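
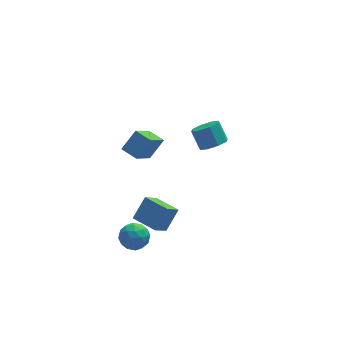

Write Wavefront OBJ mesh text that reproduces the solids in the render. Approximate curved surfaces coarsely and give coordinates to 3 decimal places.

v -0.716 -1.599 2.938
v 0.006 -1.248 3.705
v -1.22 -0.966 3.122
v -0.498 -0.615 3.889
v 0.138 -0.545 1.651
v 0.86 -0.194 2.418
v -0.366 0.088 1.835
v 0.356 0.439 2.602
v -0.49 -1.892 -1.322
v -1.107 -2.375 -0.564
v 0.185 -1.412 -0.468
v -0.432 -1.895 0.291
v 0.252 -2.885 -1.351
v -0.365 -3.368 -0.592
v 0.927 -2.405 -0.496
v 0.31 -2.888 0.262
v 3.781 1.953 -0.872
v 4.234 2.437 -1.124
v 3.992 3.092 -0.3
v 3.539 2.607 -0.048
v 3.732 2.5 -1.321
v 3.49 3.155 -0.497
v 3.258 2.242 -1.256
v 3.016 2.897 -0.431
v 3.091 1.814 -0.965
v 2.849 2.469 -0.141
v 3.328 1.468 -0.62
v 3.086 2.123 0.204
v 3.83 1.405 -0.423
v 3.588 2.06 0.401
v 4.304 1.663 -0.489
v 4.062 2.318 0.336
v 4.471 2.091 -0.779
v 4.229 2.746 0.045
v -0.828 -1.171 -2.34
v -0.458 -1.101 -2.984
v -1.322 -2.199 -2.736
v -0.952 -2.129 -3.38
v -0.58 -2.28 -2.751
v -0.275 -1.644 -2.506
v -1.505 -1.656 -3.214
v -1.2 -1.02 -2.969
v -0.876 -1.401 -3.525
v -0.305 -1.786 -3.238
v -1.475 -1.514 -2.482
v -0.904 -1.899 -2.195
v -0.599 -1.046 -2.627
v -1.181 -2.254 -3.093
v -0.962 -2.343 -2.723
v -0.745 -2.302 -3.101
v -0.492 -1.365 -2.346
v -0.274 -1.324 -2.725
v -0.346 -2.016 -2.588
v -1.506 -1.976 -2.995
v -1.288 -1.935 -3.374
v -1.035 -0.998 -2.619
v -0.818 -0.957 -2.997
v -1.434 -1.284 -3.132
v -0.628 -1.181 -3.324
v -0.919 -1.785 -3.556
v -1.244 -1.507 -3.459
v -1.064 -1.133 -3.315
v -0.292 -1.407 -3.155
v -0.583 -2.012 -3.388
v -0.364 -2.1 -3.018
v -0.184 -1.726 -2.874
v -0.538 -1.583 -3.473
v -1.197 -1.288 -2.332
v -1.488 -1.893 -2.565
v -1.596 -1.574 -2.846
v -1.416 -1.2 -2.702
v -0.861 -1.515 -2.164
v -1.152 -2.119 -2.396
v -0.716 -2.167 -2.405
v -0.536 -1.793 -2.261
v -1.242 -1.717 -2.247
f 2 4 1
f 5 2 1
f 1 4 3
f 3 5 1
f 2 8 4
f 6 2 5
f 6 8 2
f 4 8 3
f 7 5 3
f 3 8 7
f 7 6 5
f 8 6 7
f 10 12 9
f 13 10 9
f 9 12 11
f 11 13 9
f 10 16 12
f 14 10 13
f 14 16 10
f 12 16 11
f 15 13 11
f 11 16 15
f 15 14 13
f 16 14 15
f 18 17 21
f 18 21 19
f 19 21 22
f 19 22 20
f 21 17 23
f 21 23 22
f 22 23 24
f 22 24 20
f 23 17 25
f 23 25 24
f 24 25 26
f 24 26 20
f 25 17 27
f 25 27 26
f 26 27 28
f 26 28 20
f 27 17 29
f 27 29 28
f 28 29 30
f 28 30 20
f 29 17 31
f 29 31 30
f 30 31 32
f 30 32 20
f 31 17 33
f 31 33 32
f 32 33 34
f 32 34 20
f 33 17 18
f 33 18 34
f 34 18 19
f 34 19 20
f 35 72 51
f 72 46 75
f 51 75 40
f 72 75 51
f 35 51 47
f 51 40 52
f 47 52 36
f 51 52 47
f 35 47 56
f 47 36 57
f 56 57 42
f 47 57 56
f 35 56 68
f 56 42 71
f 68 71 45
f 56 71 68
f 35 68 72
f 68 45 76
f 72 76 46
f 68 76 72
f 36 52 63
f 52 40 66
f 63 66 44
f 52 66 63
f 40 75 53
f 75 46 74
f 53 74 39
f 75 74 53
f 46 76 73
f 76 45 69
f 73 69 37
f 76 69 73
f 45 71 70
f 71 42 58
f 70 58 41
f 71 58 70
f 42 57 62
f 57 36 59
f 62 59 43
f 57 59 62
f 38 64 50
f 64 44 65
f 50 65 39
f 64 65 50
f 38 50 48
f 50 39 49
f 48 49 37
f 50 49 48
f 38 48 55
f 48 37 54
f 55 54 41
f 48 54 55
f 38 55 60
f 55 41 61
f 60 61 43
f 55 61 60
f 38 60 64
f 60 43 67
f 64 67 44
f 60 67 64
f 39 65 53
f 65 44 66
f 53 66 40
f 65 66 53
f 37 49 73
f 49 39 74
f 73 74 46
f 49 74 73
f 41 54 70
f 54 37 69
f 70 69 45
f 54 69 70
f 43 61 62
f 61 41 58
f 62 58 42
f 61 58 62
f 44 67 63
f 67 43 59
f 63 59 36
f 67 59 63



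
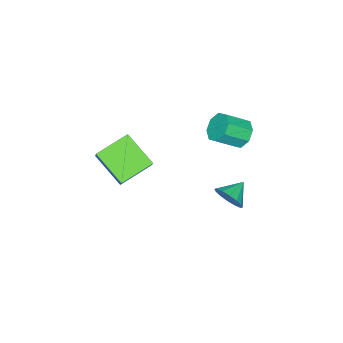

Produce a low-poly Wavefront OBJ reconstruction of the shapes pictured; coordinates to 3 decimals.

v 2.492 -3.525 1.606
v 1.038 -2.922 2.193
v 2.709 -2.009 0.585
v 1.255 -1.406 1.172
v 3.125 -2.954 2.588
v 1.671 -2.351 3.175
v 3.342 -1.438 1.567
v 1.888 -0.835 2.154
v -1.268 1.573 3.144
v -0.686 1.927 2.806
v 0.169 1.241 3.558
v -0.412 0.887 3.896
v -0.875 2.21 3.278
v -0.019 1.524 4.03
v -1.294 2.119 3.671
v -0.438 1.433 4.424
v -1.697 1.709 3.756
v -0.842 1.023 4.508
v -1.849 1.219 3.482
v -0.994 0.533 4.234
v -1.661 0.936 3.01
v -0.805 0.25 3.762
v -1.242 1.027 2.616
v -0.386 0.341 3.369
v -0.838 1.437 2.532
v 0.017 0.751 3.284
v -1.395 0.879 -2.094
v -1.056 1.157 -1.437
v -2.405 1.001 -1.626
v -1.124 1.487 -1.669
v -1.264 1.654 -2.015
v -1.439 1.613 -2.382
v -1.603 1.376 -2.672
v -1.711 1.005 -2.807
v -1.734 0.601 -2.752
v -1.666 0.271 -2.52
v -1.526 0.104 -2.174
v -1.351 0.144 -1.807
v -1.187 0.382 -1.517
v -1.08 0.752 -1.381
f 2 4 1
f 5 2 1
f 1 4 3
f 3 5 1
f 2 8 4
f 6 2 5
f 6 8 2
f 4 8 3
f 7 5 3
f 3 8 7
f 7 6 5
f 8 6 7
f 10 9 13
f 10 13 11
f 11 13 14
f 11 14 12
f 13 9 15
f 13 15 14
f 14 15 16
f 14 16 12
f 15 9 17
f 15 17 16
f 16 17 18
f 16 18 12
f 17 9 19
f 17 19 18
f 18 19 20
f 18 20 12
f 19 9 21
f 19 21 20
f 20 21 22
f 20 22 12
f 21 9 23
f 21 23 22
f 22 23 24
f 22 24 12
f 23 9 25
f 23 25 24
f 24 25 26
f 24 26 12
f 25 9 10
f 25 10 26
f 26 10 11
f 26 11 12
f 28 27 30
f 28 30 29
f 30 27 31
f 30 31 29
f 31 27 32
f 31 32 29
f 32 27 33
f 32 33 29
f 33 27 34
f 33 34 29
f 34 27 35
f 34 35 29
f 35 27 36
f 35 36 29
f 36 27 37
f 36 37 29
f 37 27 38
f 37 38 29
f 38 27 39
f 38 39 29
f 39 27 40
f 39 40 29
f 40 27 28
f 40 28 29



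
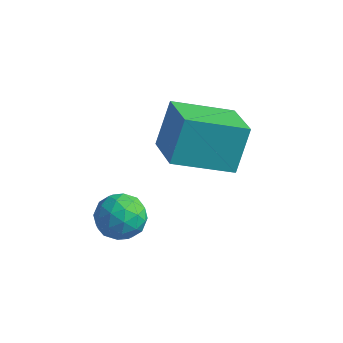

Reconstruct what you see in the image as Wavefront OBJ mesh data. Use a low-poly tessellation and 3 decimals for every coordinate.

v 1.593 1.951 -0.232
v 1.594 2.842 1.239
v 0.391 3.074 -0.912
v 0.392 3.965 0.559
v 3.208 3.215 -0.999
v 3.209 4.106 0.472
v 2.006 4.338 -1.679
v 2.007 5.229 -0.208
v 0.595 1.866 -3.538
v 1.09 1.314 -3.02
v -0.59 1.046 -3.28
v -0.095 0.494 -2.762
v -0.272 1.337 -2.485
v 0.46 1.843 -2.644
v 0.04 0.517 -3.656
v 0.772 1.023 -3.815
v 0.747 0.48 -3.093
v 0.554 0.987 -2.369
v -0.054 1.373 -3.931
v -0.247 1.88 -3.207
v 0.946 1.662 -3.302
v -0.446 0.698 -2.998
v -0.55 1.194 -2.835
v -0.259 0.869 -2.531
v 0.576 1.973 -3.081
v 0.867 1.648 -2.776
v 0.067 1.662 -2.462
v -0.367 0.712 -3.524
v -0.076 0.387 -3.219
v 0.759 1.491 -3.769
v 1.05 1.166 -3.465
v 0.433 0.698 -3.838
v 1.035 0.847 -3.04
v 0.339 0.366 -2.888
v 0.418 0.379 -3.414
v 0.849 0.677 -3.507
v 0.922 1.145 -2.615
v 0.226 0.663 -2.463
v 0.122 1.159 -2.3
v 0.552 1.456 -2.394
v 0.72 0.655 -2.657
v 0.274 1.697 -3.837
v -0.422 1.215 -3.685
v -0.052 0.904 -3.906
v 0.378 1.201 -4
v 0.161 1.994 -3.412
v -0.535 1.513 -3.26
v -0.349 1.683 -2.793
v 0.082 1.981 -2.886
v -0.22 1.705 -3.643
f 2 4 1
f 5 2 1
f 1 4 3
f 3 5 1
f 2 8 4
f 6 2 5
f 6 8 2
f 4 8 3
f 7 5 3
f 3 8 7
f 7 6 5
f 8 6 7
f 9 46 25
f 46 20 49
f 25 49 14
f 46 49 25
f 9 25 21
f 25 14 26
f 21 26 10
f 25 26 21
f 9 21 30
f 21 10 31
f 30 31 16
f 21 31 30
f 9 30 42
f 30 16 45
f 42 45 19
f 30 45 42
f 9 42 46
f 42 19 50
f 46 50 20
f 42 50 46
f 10 26 37
f 26 14 40
f 37 40 18
f 26 40 37
f 14 49 27
f 49 20 48
f 27 48 13
f 49 48 27
f 20 50 47
f 50 19 43
f 47 43 11
f 50 43 47
f 19 45 44
f 45 16 32
f 44 32 15
f 45 32 44
f 16 31 36
f 31 10 33
f 36 33 17
f 31 33 36
f 12 38 24
f 38 18 39
f 24 39 13
f 38 39 24
f 12 24 22
f 24 13 23
f 22 23 11
f 24 23 22
f 12 22 29
f 22 11 28
f 29 28 15
f 22 28 29
f 12 29 34
f 29 15 35
f 34 35 17
f 29 35 34
f 12 34 38
f 34 17 41
f 38 41 18
f 34 41 38
f 13 39 27
f 39 18 40
f 27 40 14
f 39 40 27
f 11 23 47
f 23 13 48
f 47 48 20
f 23 48 47
f 15 28 44
f 28 11 43
f 44 43 19
f 28 43 44
f 17 35 36
f 35 15 32
f 36 32 16
f 35 32 36
f 18 41 37
f 41 17 33
f 37 33 10
f 41 33 37



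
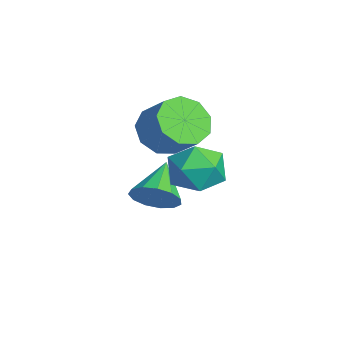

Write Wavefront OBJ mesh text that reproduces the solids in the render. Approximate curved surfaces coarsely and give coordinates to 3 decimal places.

v -2.181 0.62 -2.378
v -1.672 0.58 -1.565
v -3.519 1.38 -1.502
v -1.553 1.054 -1.795
v -1.634 1.391 -2.211
v -1.888 1.484 -2.679
v -2.236 1.302 -3.052
v -2.566 0.904 -3.211
v -2.773 0.415 -3.105
v -2.793 -0.008 -2.768
v -2.619 -0.231 -2.308
v -2.305 -0.185 -1.87
v -1.952 0.118 -1.593
v -2.685 1.028 0.686
v -2.019 1.307 -0.118
v -0.989 1.811 0.911
v -1.655 1.532 1.714
v -2.464 1.873 0.051
v -1.434 2.377 1.079
v -3.012 2.043 0.516
v -1.982 2.547 1.544
v -3.407 1.739 1.061
v -2.377 2.243 2.089
v -3.464 1.102 1.43
v -2.434 1.605 2.458
v -3.157 0.43 1.452
v -2.127 0.934 2.48
v -2.629 0.038 1.115
v -1.599 0.542 2.143
v -2.127 0.11 0.577
v -1.097 0.613 1.605
v -1.887 0.611 0.09
v -0.857 1.115 1.118
v -0.341 2.485 0.739
v 0.661 1.951 0.751
v -1.041 1.149 -0.311
v -0.039 0.615 -0.299
v -0.66 0.678 0.65
v -0.228 1.504 1.298
v -0.152 1.596 -0.858
v 0.28 2.422 -0.21
v 0.778 1.401 -0.236
v 0.463 0.834 0.696
v -0.843 2.266 -0.256
v -1.158 1.699 0.676
f 2 1 4
f 2 4 3
f 4 1 5
f 4 5 3
f 5 1 6
f 5 6 3
f 6 1 7
f 6 7 3
f 7 1 8
f 7 8 3
f 8 1 9
f 8 9 3
f 9 1 10
f 9 10 3
f 10 1 11
f 10 11 3
f 11 1 12
f 11 12 3
f 12 1 13
f 12 13 3
f 13 1 2
f 13 2 3
f 15 14 18
f 15 18 16
f 16 18 19
f 16 19 17
f 18 14 20
f 18 20 19
f 19 20 21
f 19 21 17
f 20 14 22
f 20 22 21
f 21 22 23
f 21 23 17
f 22 14 24
f 22 24 23
f 23 24 25
f 23 25 17
f 24 14 26
f 24 26 25
f 25 26 27
f 25 27 17
f 26 14 28
f 26 28 27
f 27 28 29
f 27 29 17
f 28 14 30
f 28 30 29
f 29 30 31
f 29 31 17
f 30 14 32
f 30 32 31
f 31 32 33
f 31 33 17
f 32 14 15
f 32 15 33
f 33 15 16
f 33 16 17
f 34 45 39
f 34 39 35
f 34 35 41
f 34 41 44
f 34 44 45
f 35 39 43
f 39 45 38
f 45 44 36
f 44 41 40
f 41 35 42
f 37 43 38
f 37 38 36
f 37 36 40
f 37 40 42
f 37 42 43
f 38 43 39
f 36 38 45
f 40 36 44
f 42 40 41
f 43 42 35



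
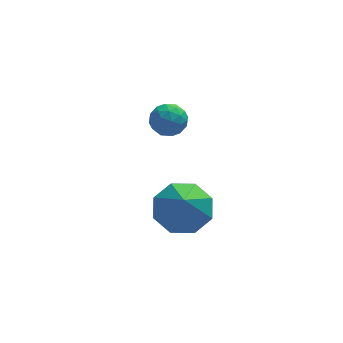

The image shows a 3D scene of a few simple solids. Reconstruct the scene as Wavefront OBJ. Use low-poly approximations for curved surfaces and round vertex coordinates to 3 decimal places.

v 2.02 1.487 -0.014
v 2.417 1.136 0.497
v 1.023 1.024 0.443
v 1.42 0.673 0.954
v 1.36 1.407 0.973
v 1.976 1.693 0.691
v 1.464 0.467 0.249
v 2.08 0.753 -0.033
v 2.073 0.506 0.66
v 2.009 1.087 1.108
v 1.431 1.073 -0.168
v 1.367 1.654 0.28
v 2.306 1.352 0.201
v 1.134 0.808 0.739
v 1.098 1.239 0.75
v 1.332 1.033 1.051
v 2.047 1.679 0.315
v 2.28 1.473 0.616
v 1.659 1.632 0.896
v 1.16 0.687 0.324
v 1.393 0.481 0.625
v 2.108 1.127 -0.111
v 2.342 0.921 0.19
v 1.781 0.528 0.044
v 2.337 0.776 0.597
v 1.751 0.504 0.866
v 1.777 0.383 0.452
v 2.139 0.551 0.286
v 2.3 1.117 0.861
v 1.713 0.845 1.129
v 1.678 1.276 1.141
v 2.04 1.444 0.975
v 2.098 0.747 0.956
v 1.727 1.315 -0.189
v 1.14 1.043 0.079
v 1.4 0.716 -0.035
v 1.762 0.884 -0.201
v 1.689 1.656 0.074
v 1.103 1.384 0.343
v 1.301 1.609 0.654
v 1.663 1.777 0.488
v 1.342 1.413 -0.016
v 1.682 -2.713 -1.012
v 2.611 -3.171 -1.281
v 1.538 -3.947 0.592
v 2.711 -2.531 -0.78
v 2.208 -1.997 -0.415
v 1.397 -1.883 -0.4
v 0.753 -2.255 -0.744
v 0.654 -2.895 -1.245
v 1.157 -3.428 -1.61
v 1.967 -3.542 -1.625
f 1 38 17
f 38 12 41
f 17 41 6
f 38 41 17
f 1 17 13
f 17 6 18
f 13 18 2
f 17 18 13
f 1 13 22
f 13 2 23
f 22 23 8
f 13 23 22
f 1 22 34
f 22 8 37
f 34 37 11
f 22 37 34
f 1 34 38
f 34 11 42
f 38 42 12
f 34 42 38
f 2 18 29
f 18 6 32
f 29 32 10
f 18 32 29
f 6 41 19
f 41 12 40
f 19 40 5
f 41 40 19
f 12 42 39
f 42 11 35
f 39 35 3
f 42 35 39
f 11 37 36
f 37 8 24
f 36 24 7
f 37 24 36
f 8 23 28
f 23 2 25
f 28 25 9
f 23 25 28
f 4 30 16
f 30 10 31
f 16 31 5
f 30 31 16
f 4 16 14
f 16 5 15
f 14 15 3
f 16 15 14
f 4 14 21
f 14 3 20
f 21 20 7
f 14 20 21
f 4 21 26
f 21 7 27
f 26 27 9
f 21 27 26
f 4 26 30
f 26 9 33
f 30 33 10
f 26 33 30
f 5 31 19
f 31 10 32
f 19 32 6
f 31 32 19
f 3 15 39
f 15 5 40
f 39 40 12
f 15 40 39
f 7 20 36
f 20 3 35
f 36 35 11
f 20 35 36
f 9 27 28
f 27 7 24
f 28 24 8
f 27 24 28
f 10 33 29
f 33 9 25
f 29 25 2
f 33 25 29
f 44 43 46
f 44 46 45
f 46 43 47
f 46 47 45
f 47 43 48
f 47 48 45
f 48 43 49
f 48 49 45
f 49 43 50
f 49 50 45
f 50 43 51
f 50 51 45
f 51 43 52
f 51 52 45
f 52 43 44
f 52 44 45



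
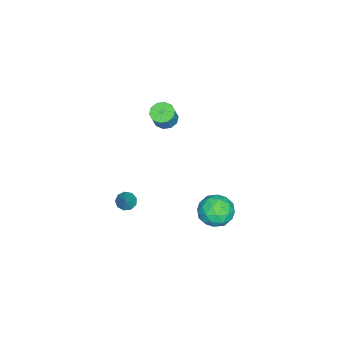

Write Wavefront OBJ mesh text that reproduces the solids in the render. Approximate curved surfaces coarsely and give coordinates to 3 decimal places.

v 2.864 -3.068 -3.875
v 3.266 -3.393 -4.115
v 3.676 -2.812 -2.865
v 3.302 -3.024 -4.237
v 3.133 -2.676 -4.19
v 2.838 -2.511 -3.995
v 2.556 -2.607 -3.743
v 2.418 -2.918 -3.554
v 2.489 -3.3 -3.514
v 2.735 -3.572 -3.643
v 3.042 -3.609 -3.881
v 1.93 -1.219 2.889
v 2.431 -1.535 2.62
v 2.97 -1.516 3.602
v 2.47 -1.201 3.871
v 2.495 -1.14 2.577
v 3.034 -1.122 3.559
v 2.344 -0.776 2.654
v 2.883 -0.758 3.635
v 2.034 -0.581 2.82
v 2.573 -0.563 3.802
v 1.685 -0.63 3.013
v 2.224 -0.612 3.994
v 1.43 -0.904 3.158
v 1.969 -0.885 4.14
v 1.366 -1.298 3.201
v 1.905 -1.28 4.183
v 1.517 -1.662 3.125
v 2.056 -1.644 4.106
v 1.827 -1.857 2.958
v 2.366 -1.839 3.94
v 2.176 -1.808 2.766
v 2.715 -1.79 3.747
v 2.693 2.696 -2.07
v 3.563 2.884 -2.569
v 2.917 1.076 -2.291
v 3.787 1.264 -2.79
v 3.726 1.44 -1.787
v 3.587 2.441 -1.651
v 2.893 1.519 -3.209
v 2.754 2.52 -3.073
v 3.686 2.157 -3.273
v 4.201 2.108 -2.394
v 2.279 1.852 -2.466
v 2.794 1.803 -1.587
v 3.108 2.932 -2.3
v 3.372 1.028 -2.56
v 3.336 1.131 -1.97
v 3.847 1.242 -2.264
v 3.123 2.672 -1.76
v 3.634 2.782 -2.054
v 3.73 1.934 -1.594
v 2.846 1.178 -2.806
v 3.357 1.288 -3.1
v 2.633 2.718 -2.596
v 3.144 2.829 -2.89
v 2.75 2.026 -3.266
v 3.692 2.615 -3.007
v 3.823 1.663 -3.137
v 3.298 1.813 -3.384
v 3.217 2.401 -3.303
v 3.995 2.587 -2.491
v 4.126 1.634 -2.62
v 4.09 1.738 -2.031
v 4.009 2.326 -1.951
v 4.067 2.159 -2.904
v 2.354 2.326 -2.24
v 2.485 1.373 -2.369
v 2.471 1.634 -2.909
v 2.39 2.222 -2.829
v 2.657 2.297 -1.723
v 2.788 1.345 -1.853
v 3.263 1.559 -1.557
v 3.182 2.147 -1.476
v 2.413 1.801 -1.956
f 2 1 4
f 2 4 3
f 4 1 5
f 4 5 3
f 5 1 6
f 5 6 3
f 6 1 7
f 6 7 3
f 7 1 8
f 7 8 3
f 8 1 9
f 8 9 3
f 9 1 10
f 9 10 3
f 10 1 11
f 10 11 3
f 11 1 2
f 11 2 3
f 13 12 16
f 13 16 14
f 14 16 17
f 14 17 15
f 16 12 18
f 16 18 17
f 17 18 19
f 17 19 15
f 18 12 20
f 18 20 19
f 19 20 21
f 19 21 15
f 20 12 22
f 20 22 21
f 21 22 23
f 21 23 15
f 22 12 24
f 22 24 23
f 23 24 25
f 23 25 15
f 24 12 26
f 24 26 25
f 25 26 27
f 25 27 15
f 26 12 28
f 26 28 27
f 27 28 29
f 27 29 15
f 28 12 30
f 28 30 29
f 29 30 31
f 29 31 15
f 30 12 32
f 30 32 31
f 31 32 33
f 31 33 15
f 32 12 13
f 32 13 33
f 33 13 14
f 33 14 15
f 34 71 50
f 71 45 74
f 50 74 39
f 71 74 50
f 34 50 46
f 50 39 51
f 46 51 35
f 50 51 46
f 34 46 55
f 46 35 56
f 55 56 41
f 46 56 55
f 34 55 67
f 55 41 70
f 67 70 44
f 55 70 67
f 34 67 71
f 67 44 75
f 71 75 45
f 67 75 71
f 35 51 62
f 51 39 65
f 62 65 43
f 51 65 62
f 39 74 52
f 74 45 73
f 52 73 38
f 74 73 52
f 45 75 72
f 75 44 68
f 72 68 36
f 75 68 72
f 44 70 69
f 70 41 57
f 69 57 40
f 70 57 69
f 41 56 61
f 56 35 58
f 61 58 42
f 56 58 61
f 37 63 49
f 63 43 64
f 49 64 38
f 63 64 49
f 37 49 47
f 49 38 48
f 47 48 36
f 49 48 47
f 37 47 54
f 47 36 53
f 54 53 40
f 47 53 54
f 37 54 59
f 54 40 60
f 59 60 42
f 54 60 59
f 37 59 63
f 59 42 66
f 63 66 43
f 59 66 63
f 38 64 52
f 64 43 65
f 52 65 39
f 64 65 52
f 36 48 72
f 48 38 73
f 72 73 45
f 48 73 72
f 40 53 69
f 53 36 68
f 69 68 44
f 53 68 69
f 42 60 61
f 60 40 57
f 61 57 41
f 60 57 61
f 43 66 62
f 66 42 58
f 62 58 35
f 66 58 62



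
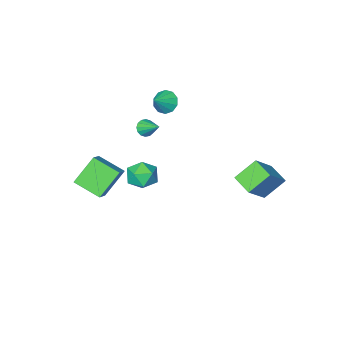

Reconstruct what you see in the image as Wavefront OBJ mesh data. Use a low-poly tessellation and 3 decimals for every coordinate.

v 0.597 -0.519 -3.108
v 1.632 -0.346 -2.947
v 0.768 -2.114 -2.493
v 1.803 -1.941 -2.332
v 1.082 -1.436 -1.738
v 0.976 -0.45 -2.119
v 1.424 -2.01 -3.321
v 1.318 -1.024 -3.702
v 2.143 -1.267 -3.079
v 1.932 -0.912 -2.101
v 0.468 -1.548 -3.339
v 0.257 -1.193 -2.361
v 2.734 -2.969 -5.19
v 1.328 -3.088 -3.635
v 3.533 -2.147 -4.405
v 2.127 -2.266 -2.849
v 3.613 -4.474 -4.511
v 2.207 -4.593 -2.955
v 4.412 -3.652 -3.725
v 3.006 -3.771 -2.17
v -0.004 -2.882 -0.125
v 0.565 -2.958 0.11
v -0.196 -1.638 0.745
v 0.606 -2.772 -0.148
v 0.483 -2.615 -0.4
v 0.23 -2.53 -0.578
v -0.086 -2.539 -0.634
v -0.38 -2.64 -0.554
v -0.573 -2.806 -0.359
v -0.614 -2.993 -0.101
v -0.491 -3.15 0.151
v -0.238 -3.235 0.328
v 0.078 -3.226 0.385
v 0.372 -3.124 0.305
v -1.595 -3.307 1.288
v -1.085 -3.295 0.608
v -0.585 -2.933 2.052
v -1.299 -2.818 0.659
v -1.627 -2.528 0.949
v -1.942 -2.536 1.37
v -2.125 -2.838 1.759
v -2.105 -3.319 1.968
v -1.89 -3.796 1.917
v -1.562 -4.086 1.627
v -1.247 -4.078 1.206
v -1.065 -3.776 0.817
v -4.756 3.177 -1.327
v -3.357 3.645 0.111
v -4.835 4.527 -1.689
v -3.436 4.995 -0.251
v -3.504 2.945 -2.469
v -2.105 3.413 -1.031
v -3.583 4.295 -2.831
v -2.184 4.763 -1.393
f 1 12 6
f 1 6 2
f 1 2 8
f 1 8 11
f 1 11 12
f 2 6 10
f 6 12 5
f 12 11 3
f 11 8 7
f 8 2 9
f 4 10 5
f 4 5 3
f 4 3 7
f 4 7 9
f 4 9 10
f 5 10 6
f 3 5 12
f 7 3 11
f 9 7 8
f 10 9 2
f 14 16 13
f 17 14 13
f 13 16 15
f 15 17 13
f 14 20 16
f 18 14 17
f 18 20 14
f 16 20 15
f 19 17 15
f 15 20 19
f 19 18 17
f 20 18 19
f 22 21 24
f 22 24 23
f 24 21 25
f 24 25 23
f 25 21 26
f 25 26 23
f 26 21 27
f 26 27 23
f 27 21 28
f 27 28 23
f 28 21 29
f 28 29 23
f 29 21 30
f 29 30 23
f 30 21 31
f 30 31 23
f 31 21 32
f 31 32 23
f 32 21 33
f 32 33 23
f 33 21 34
f 33 34 23
f 34 21 22
f 34 22 23
f 36 35 38
f 36 38 37
f 38 35 39
f 38 39 37
f 39 35 40
f 39 40 37
f 40 35 41
f 40 41 37
f 41 35 42
f 41 42 37
f 42 35 43
f 42 43 37
f 43 35 44
f 43 44 37
f 44 35 45
f 44 45 37
f 45 35 46
f 45 46 37
f 46 35 36
f 46 36 37
f 48 50 47
f 51 48 47
f 47 50 49
f 49 51 47
f 48 54 50
f 52 48 51
f 52 54 48
f 50 54 49
f 53 51 49
f 49 54 53
f 53 52 51
f 54 52 53



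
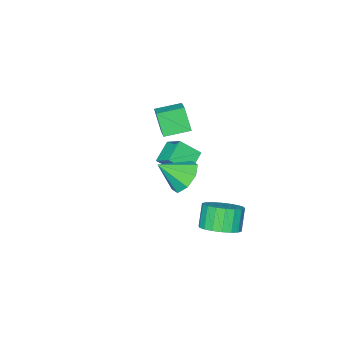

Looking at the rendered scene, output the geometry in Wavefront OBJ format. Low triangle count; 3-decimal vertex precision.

v -2.378 -1.869 -1.667
v -2.524 -2.464 -0.509
v -1.613 -0.944 -1.095
v -1.759 -1.539 0.063
v -1.341 -2.581 -1.903
v -1.487 -3.176 -0.745
v -0.576 -1.656 -1.331
v -0.722 -2.251 -0.173
v 3.14 3.336 0.896
v 3.831 3.615 0.447
v 3.98 2.624 1.744
v 3.671 4.024 0.948
v 3.2 4.029 1.419
v 2.694 3.629 1.584
v 2.449 3.057 1.346
v 2.609 2.649 0.844
v 3.08 2.644 0.373
v 3.586 3.044 0.209
v 0.6 2.956 -4.235
v 1.122 3.566 -3.765
v 0.581 3.234 -2.735
v 0.06 2.624 -3.205
v 0.789 3.789 -3.868
v 0.248 3.457 -2.837
v 0.419 3.848 -4.043
v -0.122 3.516 -3.013
v 0.085 3.73 -4.257
v -0.456 3.398 -3.226
v -0.148 3.458 -4.466
v -0.688 3.126 -3.436
v -0.232 3.087 -4.629
v -0.772 2.756 -3.599
v -0.151 2.691 -4.715
v -0.692 2.359 -3.685
v 0.079 2.346 -4.705
v -0.462 2.014 -3.675
v 0.412 2.123 -4.603
v -0.129 1.791 -3.572
v 0.782 2.064 -4.427
v 0.241 1.732 -3.397
v 1.116 2.182 -4.214
v 0.575 1.85 -3.183
v 1.348 2.454 -4.004
v 0.808 2.122 -2.974
v 1.432 2.824 -3.841
v 0.892 2.493 -2.811
v 1.352 3.221 -3.755
v 0.811 2.889 -2.725
v -2.08 -1.591 -3.276
v -1.95 -0.666 -2.64
v -1.104 -1.313 -3.879
v -0.974 -0.389 -3.243
v -1.386 -2.251 -2.457
v -1.256 -1.327 -1.821
v -0.41 -1.974 -3.06
v -0.28 -1.049 -2.424
f 2 4 1
f 5 2 1
f 1 4 3
f 3 5 1
f 2 8 4
f 6 2 5
f 6 8 2
f 4 8 3
f 7 5 3
f 3 8 7
f 7 6 5
f 8 6 7
f 10 9 12
f 10 12 11
f 12 9 13
f 12 13 11
f 13 9 14
f 13 14 11
f 14 9 15
f 14 15 11
f 15 9 16
f 15 16 11
f 16 9 17
f 16 17 11
f 17 9 18
f 17 18 11
f 18 9 10
f 18 10 11
f 20 19 23
f 20 23 21
f 21 23 24
f 21 24 22
f 23 19 25
f 23 25 24
f 24 25 26
f 24 26 22
f 25 19 27
f 25 27 26
f 26 27 28
f 26 28 22
f 27 19 29
f 27 29 28
f 28 29 30
f 28 30 22
f 29 19 31
f 29 31 30
f 30 31 32
f 30 32 22
f 31 19 33
f 31 33 32
f 32 33 34
f 32 34 22
f 33 19 35
f 33 35 34
f 34 35 36
f 34 36 22
f 35 19 37
f 35 37 36
f 36 37 38
f 36 38 22
f 37 19 39
f 37 39 38
f 38 39 40
f 38 40 22
f 39 19 41
f 39 41 40
f 40 41 42
f 40 42 22
f 41 19 43
f 41 43 42
f 42 43 44
f 42 44 22
f 43 19 45
f 43 45 44
f 44 45 46
f 44 46 22
f 45 19 47
f 45 47 46
f 46 47 48
f 46 48 22
f 47 19 20
f 47 20 48
f 48 20 21
f 48 21 22
f 50 52 49
f 53 50 49
f 49 52 51
f 51 53 49
f 50 56 52
f 54 50 53
f 54 56 50
f 52 56 51
f 55 53 51
f 51 56 55
f 55 54 53
f 56 54 55



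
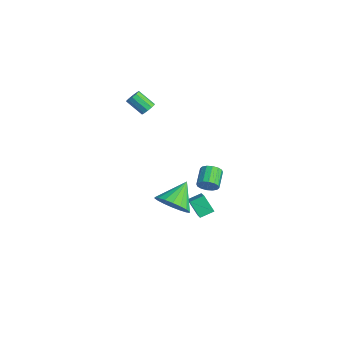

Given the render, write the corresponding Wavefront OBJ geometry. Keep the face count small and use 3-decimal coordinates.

v 1.596 3.243 -0.519
v 2.009 3.457 -0.08
v 1.117 4.072 0.459
v 0.704 3.857 0.019
v 2.018 3.682 -0.323
v 1.126 4.297 0.216
v 1.913 3.79 -0.619
v 1.021 4.404 -0.08
v 1.723 3.75 -0.888
v 0.832 4.365 -0.349
v 1.5 3.575 -1.058
v 0.608 4.19 -0.519
v 1.302 3.311 -1.084
v 0.41 3.925 -0.545
v 1.183 3.028 -0.959
v 0.291 3.643 -0.42
v 1.174 2.803 -0.716
v 0.282 3.418 -0.177
v 1.279 2.696 -0.42
v 0.387 3.31 0.119
v 1.468 2.735 -0.151
v 0.577 3.35 0.388
v 1.692 2.91 0.019
v 0.8 3.525 0.558
v 1.89 3.175 0.045
v 0.998 3.789 0.584
v 0.519 2.487 -2.197
v 1.929 2.016 -1.255
v 0.577 3.313 -1.871
v 1.987 2.843 -0.929
v 1.233 2.797 -3.111
v 2.643 2.327 -2.169
v 1.291 3.624 -2.785
v 2.701 3.153 -1.843
v -3.042 1.629 3.321
v -2.693 1.702 3.686
v -3.409 1.045 4.503
v -3.758 0.971 4.139
v -2.898 1.941 3.698
v -3.615 1.284 4.515
v -3.158 2.06 3.566
v -3.875 1.403 4.384
v -3.374 2.015 3.341
v -4.09 1.358 4.158
v -3.463 1.822 3.108
v -4.179 1.165 3.925
v -3.391 1.555 2.957
v -4.107 0.898 3.774
v -3.185 1.316 2.945
v -3.902 0.659 3.762
v -2.925 1.197 3.076
v -3.642 0.54 3.894
v -2.71 1.242 3.302
v -3.426 0.585 4.119
v -2.621 1.435 3.535
v -3.337 0.778 4.352
v 4.086 0.064 0.611
v 4.432 -0.505 1.448
v 3.374 1.216 1.689
v 4.793 -0.206 1.367
v 5.014 0.147 1.136
v 5.052 0.483 0.801
v 4.898 0.737 0.429
v 4.583 0.857 0.092
v 4.169 0.821 -0.141
v 3.739 0.634 -0.226
v 3.378 0.335 -0.145
v 3.157 -0.018 0.086
v 3.12 -0.354 0.421
v 3.274 -0.608 0.793
v 3.588 -0.728 1.13
v 4.002 -0.692 1.363
f 2 1 5
f 2 5 3
f 3 5 6
f 3 6 4
f 5 1 7
f 5 7 6
f 6 7 8
f 6 8 4
f 7 1 9
f 7 9 8
f 8 9 10
f 8 10 4
f 9 1 11
f 9 11 10
f 10 11 12
f 10 12 4
f 11 1 13
f 11 13 12
f 12 13 14
f 12 14 4
f 13 1 15
f 13 15 14
f 14 15 16
f 14 16 4
f 15 1 17
f 15 17 16
f 16 17 18
f 16 18 4
f 17 1 19
f 17 19 18
f 18 19 20
f 18 20 4
f 19 1 21
f 19 21 20
f 20 21 22
f 20 22 4
f 21 1 23
f 21 23 22
f 22 23 24
f 22 24 4
f 23 1 25
f 23 25 24
f 24 25 26
f 24 26 4
f 25 1 2
f 25 2 26
f 26 2 3
f 26 3 4
f 28 30 27
f 31 28 27
f 27 30 29
f 29 31 27
f 28 34 30
f 32 28 31
f 32 34 28
f 30 34 29
f 33 31 29
f 29 34 33
f 33 32 31
f 34 32 33
f 36 35 39
f 36 39 37
f 37 39 40
f 37 40 38
f 39 35 41
f 39 41 40
f 40 41 42
f 40 42 38
f 41 35 43
f 41 43 42
f 42 43 44
f 42 44 38
f 43 35 45
f 43 45 44
f 44 45 46
f 44 46 38
f 45 35 47
f 45 47 46
f 46 47 48
f 46 48 38
f 47 35 49
f 47 49 48
f 48 49 50
f 48 50 38
f 49 35 51
f 49 51 50
f 50 51 52
f 50 52 38
f 51 35 53
f 51 53 52
f 52 53 54
f 52 54 38
f 53 35 55
f 53 55 54
f 54 55 56
f 54 56 38
f 55 35 36
f 55 36 56
f 56 36 37
f 56 37 38
f 58 57 60
f 58 60 59
f 60 57 61
f 60 61 59
f 61 57 62
f 61 62 59
f 62 57 63
f 62 63 59
f 63 57 64
f 63 64 59
f 64 57 65
f 64 65 59
f 65 57 66
f 65 66 59
f 66 57 67
f 66 67 59
f 67 57 68
f 67 68 59
f 68 57 69
f 68 69 59
f 69 57 70
f 69 70 59
f 70 57 71
f 70 71 59
f 71 57 72
f 71 72 59
f 72 57 58
f 72 58 59



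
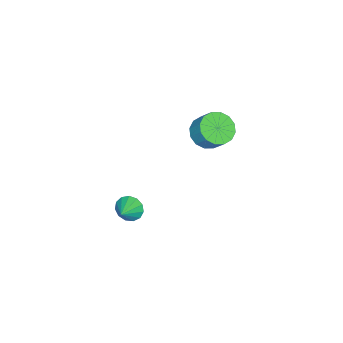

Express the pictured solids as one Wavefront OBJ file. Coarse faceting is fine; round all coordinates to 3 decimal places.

v -3.997 0.941 0.373
v -3.539 1.615 -0.257
v -3.265 2.413 0.797
v -3.723 1.739 1.427
v -4.05 1.767 -0.239
v -3.775 2.566 0.814
v -4.546 1.698 -0.058
v -4.272 2.497 0.996
v -4.896 1.426 0.239
v -4.621 2.225 1.293
v -5.004 1.024 0.572
v -4.73 1.822 1.626
v -4.843 0.6 0.852
v -4.569 1.398 1.905
v -4.455 0.267 1.003
v -4.181 1.065 2.057
v -3.945 0.114 0.986
v -3.67 0.913 2.039
v -3.448 0.183 0.804
v -3.174 0.982 1.858
v -3.099 0.455 0.507
v -2.824 1.254 1.561
v -2.99 0.858 0.174
v -2.716 1.656 1.228
v -3.151 1.282 -0.105
v -2.877 2.08 0.948
v 2.591 0.34 -0.664
v 2.849 0.749 -1.276
v 3.609 0.52 -0.116
v 2.653 1.037 -1.008
v 2.437 1.103 -0.631
v 2.271 0.927 -0.264
v 2.206 0.565 -0.025
v 2.264 0.13 0.012
v 2.425 -0.237 -0.166
v 2.64 -0.422 -0.503
v 2.839 -0.365 -0.89
v 2.959 -0.084 -1.206
v 2.963 0.331 -1.35
f 2 1 5
f 2 5 3
f 3 5 6
f 3 6 4
f 5 1 7
f 5 7 6
f 6 7 8
f 6 8 4
f 7 1 9
f 7 9 8
f 8 9 10
f 8 10 4
f 9 1 11
f 9 11 10
f 10 11 12
f 10 12 4
f 11 1 13
f 11 13 12
f 12 13 14
f 12 14 4
f 13 1 15
f 13 15 14
f 14 15 16
f 14 16 4
f 15 1 17
f 15 17 16
f 16 17 18
f 16 18 4
f 17 1 19
f 17 19 18
f 18 19 20
f 18 20 4
f 19 1 21
f 19 21 20
f 20 21 22
f 20 22 4
f 21 1 23
f 21 23 22
f 22 23 24
f 22 24 4
f 23 1 25
f 23 25 24
f 24 25 26
f 24 26 4
f 25 1 2
f 25 2 26
f 26 2 3
f 26 3 4
f 28 27 30
f 28 30 29
f 30 27 31
f 30 31 29
f 31 27 32
f 31 32 29
f 32 27 33
f 32 33 29
f 33 27 34
f 33 34 29
f 34 27 35
f 34 35 29
f 35 27 36
f 35 36 29
f 36 27 37
f 36 37 29
f 37 27 38
f 37 38 29
f 38 27 39
f 38 39 29
f 39 27 28
f 39 28 29



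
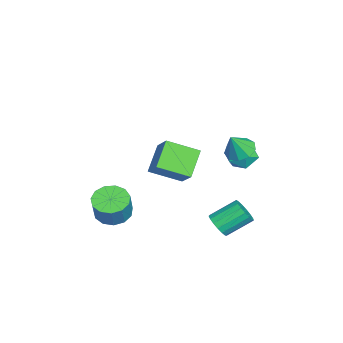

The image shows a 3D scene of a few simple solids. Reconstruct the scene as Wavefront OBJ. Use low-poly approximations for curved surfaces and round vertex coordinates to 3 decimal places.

v 1.356 -3.088 -3.647
v 2.257 -3.496 -4.08
v 2.945 -3.501 -2.647
v 2.044 -3.092 -2.213
v 2.314 -2.891 -4.106
v 3.002 -2.896 -2.672
v 2.067 -2.348 -3.985
v 2.754 -2.353 -2.552
v 1.594 -2.04 -3.757
v 2.282 -2.045 -2.324
v 1.046 -2.065 -3.495
v 1.733 -2.069 -2.061
v 0.596 -2.414 -3.28
v 1.284 -2.418 -1.846
v 0.388 -2.977 -3.182
v 1.075 -2.982 -1.748
v 0.487 -3.575 -3.231
v 1.174 -3.58 -1.798
v 0.862 -4.019 -3.413
v 1.55 -4.024 -1.979
v 1.394 -4.167 -3.668
v 2.082 -4.171 -2.235
v 1.914 -3.972 -3.917
v 2.602 -3.977 -2.484
v 1.793 -1.092 0.028
v 0.389 -0.772 1.221
v 1.542 0.721 -0.754
v 0.138 1.041 0.439
v 2.882 -0.461 1.141
v 1.478 -0.141 2.334
v 2.631 1.352 0.359
v 1.227 1.672 1.552
v 2.969 3.945 2.942
v 3.643 4.501 2.838
v 3.531 3.495 4.178
v 3.198 4.772 3.139
v 2.645 4.655 3.348
v 2.244 4.207 3.367
v 2.183 3.635 3.187
v 2.489 3.209 2.892
v 3.02 3.127 2.621
v 3.528 3.428 2.5
v 3.774 3.971 2.586
v 4.211 2.961 -2.23
v 4.782 2.807 -1.691
v 4.239 4.166 -0.73
v 3.669 4.319 -1.27
v 4.95 3.048 -1.936
v 4.408 4.407 -0.976
v 4.949 3.269 -2.249
v 4.407 4.627 -1.289
v 4.779 3.419 -2.558
v 4.237 4.778 -1.597
v 4.479 3.464 -2.791
v 3.937 4.823 -1.831
v 4.118 3.394 -2.896
v 3.575 4.753 -1.936
v 3.778 3.225 -2.849
v 3.235 4.583 -1.888
v 3.537 2.995 -2.659
v 2.995 4.354 -1.699
v 3.451 2.757 -2.372
v 2.908 4.116 -1.411
v 3.539 2.566 -2.052
v 2.996 3.925 -1.091
v 3.781 2.465 -1.773
v 3.238 3.824 -0.812
v 4.121 2.478 -1.598
v 3.579 3.837 -0.638
v 4.483 2.601 -1.569
v 3.94 3.96 -0.608
v -2.81 4.13 -0.599
v -2.294 4.04 -1.499
v -1.746 3.04 0.119
v -1.23 2.95 -0.781
v -1.189 3.841 -0.244
v -1.847 4.515 -0.687
v -2.193 2.565 -0.693
v -2.851 3.239 -1.136
v -1.913 3.074 -1.557
v -1.293 3.862 -1.279
v -2.747 3.218 -0.101
v -2.127 4.006 0.177
f 2 1 5
f 2 5 3
f 3 5 6
f 3 6 4
f 5 1 7
f 5 7 6
f 6 7 8
f 6 8 4
f 7 1 9
f 7 9 8
f 8 9 10
f 8 10 4
f 9 1 11
f 9 11 10
f 10 11 12
f 10 12 4
f 11 1 13
f 11 13 12
f 12 13 14
f 12 14 4
f 13 1 15
f 13 15 14
f 14 15 16
f 14 16 4
f 15 1 17
f 15 17 16
f 16 17 18
f 16 18 4
f 17 1 19
f 17 19 18
f 18 19 20
f 18 20 4
f 19 1 21
f 19 21 20
f 20 21 22
f 20 22 4
f 21 1 23
f 21 23 22
f 22 23 24
f 22 24 4
f 23 1 2
f 23 2 24
f 24 2 3
f 24 3 4
f 26 28 25
f 29 26 25
f 25 28 27
f 27 29 25
f 26 32 28
f 30 26 29
f 30 32 26
f 28 32 27
f 31 29 27
f 27 32 31
f 31 30 29
f 32 30 31
f 34 33 36
f 34 36 35
f 36 33 37
f 36 37 35
f 37 33 38
f 37 38 35
f 38 33 39
f 38 39 35
f 39 33 40
f 39 40 35
f 40 33 41
f 40 41 35
f 41 33 42
f 41 42 35
f 42 33 43
f 42 43 35
f 43 33 34
f 43 34 35
f 45 44 48
f 45 48 46
f 46 48 49
f 46 49 47
f 48 44 50
f 48 50 49
f 49 50 51
f 49 51 47
f 50 44 52
f 50 52 51
f 51 52 53
f 51 53 47
f 52 44 54
f 52 54 53
f 53 54 55
f 53 55 47
f 54 44 56
f 54 56 55
f 55 56 57
f 55 57 47
f 56 44 58
f 56 58 57
f 57 58 59
f 57 59 47
f 58 44 60
f 58 60 59
f 59 60 61
f 59 61 47
f 60 44 62
f 60 62 61
f 61 62 63
f 61 63 47
f 62 44 64
f 62 64 63
f 63 64 65
f 63 65 47
f 64 44 66
f 64 66 65
f 65 66 67
f 65 67 47
f 66 44 68
f 66 68 67
f 67 68 69
f 67 69 47
f 68 44 70
f 68 70 69
f 69 70 71
f 69 71 47
f 70 44 45
f 70 45 71
f 71 45 46
f 71 46 47
f 72 83 77
f 72 77 73
f 72 73 79
f 72 79 82
f 72 82 83
f 73 77 81
f 77 83 76
f 83 82 74
f 82 79 78
f 79 73 80
f 75 81 76
f 75 76 74
f 75 74 78
f 75 78 80
f 75 80 81
f 76 81 77
f 74 76 83
f 78 74 82
f 80 78 79
f 81 80 73



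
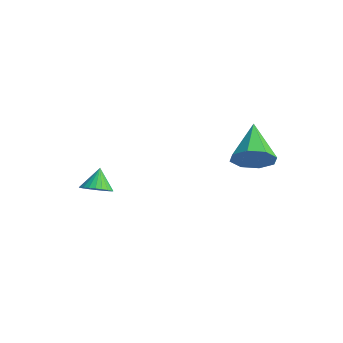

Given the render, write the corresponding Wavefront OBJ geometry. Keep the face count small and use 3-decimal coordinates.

v 2.234 1.579 1.957
v 2.888 2.281 2.158
v 0.826 2.541 3.183
v 2.472 2.441 1.554
v 1.916 2.095 1.187
v 1.547 1.448 1.271
v 1.58 0.877 1.757
v 1.997 0.718 2.36
v 2.552 1.063 2.727
v 2.921 1.711 2.643
v -3.282 -2.582 -1.068
v -2.858 -1.994 -1.155
v -3.698 -2.138 -0.092
v -3.094 -1.913 -1.292
v -3.359 -1.934 -1.395
v -3.612 -2.054 -1.449
v -3.814 -2.254 -1.444
v -3.936 -2.504 -1.382
v -3.958 -2.765 -1.273
v -3.877 -2.999 -1.132
v -3.706 -3.17 -0.981
v -3.47 -3.251 -0.844
v -3.205 -3.23 -0.74
v -2.952 -3.11 -0.687
v -2.75 -2.91 -0.692
v -2.628 -2.66 -0.753
v -2.606 -2.398 -0.863
v -2.687 -2.164 -1.004
f 2 1 4
f 2 4 3
f 4 1 5
f 4 5 3
f 5 1 6
f 5 6 3
f 6 1 7
f 6 7 3
f 7 1 8
f 7 8 3
f 8 1 9
f 8 9 3
f 9 1 10
f 9 10 3
f 10 1 2
f 10 2 3
f 12 11 14
f 12 14 13
f 14 11 15
f 14 15 13
f 15 11 16
f 15 16 13
f 16 11 17
f 16 17 13
f 17 11 18
f 17 18 13
f 18 11 19
f 18 19 13
f 19 11 20
f 19 20 13
f 20 11 21
f 20 21 13
f 21 11 22
f 21 22 13
f 22 11 23
f 22 23 13
f 23 11 24
f 23 24 13
f 24 11 25
f 24 25 13
f 25 11 26
f 25 26 13
f 26 11 27
f 26 27 13
f 27 11 28
f 27 28 13
f 28 11 12
f 28 12 13



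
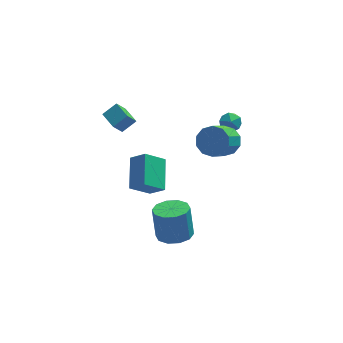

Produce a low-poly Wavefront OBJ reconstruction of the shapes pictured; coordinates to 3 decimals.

v -2.394 -2.42 0.288
v -2.148 -0.574 1.194
v -3.181 -1.944 -0.467
v -2.936 -0.099 0.439
v -1.224 -2.081 -0.719
v -0.979 -0.236 0.187
v -2.012 -1.606 -1.474
v -1.766 0.24 -0.568
v 2.315 0.814 2.766
v 2.759 0.714 2.187
v 2.661 -0.234 3.213
v 3.105 -0.334 2.634
v 3.259 0.187 3.131
v 3.046 0.835 2.855
v 2.374 -0.355 2.545
v 2.161 0.293 2.269
v 2.796 -0.008 2.051
v 3.343 0.326 2.413
v 2.077 0.154 2.987
v 2.624 0.488 3.349
v 2.097 -1.59 2.897
v 2.686 -1.259 3.592
v 1.852 -2.479 4.879
v 1.263 -2.81 4.183
v 2.191 -0.92 3.592
v 1.357 -2.141 4.879
v 1.66 -0.838 3.327
v 0.826 -2.058 4.613
v 1.296 -1.043 2.896
v 0.462 -2.263 4.183
v 1.238 -1.456 2.466
v 0.404 -2.677 3.753
v 1.508 -1.921 2.201
v 0.674 -3.141 3.488
v 2.003 -2.259 2.201
v 1.169 -3.48 3.488
v 2.534 -2.342 2.467
v 1.7 -3.562 3.753
v 2.898 -2.137 2.897
v 2.064 -3.357 4.184
v 2.956 -1.723 3.327
v 2.122 -2.944 4.614
v -3.289 0.555 2.238
v -3.817 0.175 3.15
v -3.779 1.616 2.396
v -4.308 1.237 3.308
v -2.472 0.843 2.832
v -3.001 0.464 3.744
v -2.963 1.905 2.99
v -3.491 1.525 3.902
v -0.791 -2.952 -4.104
v -0.05 -3.678 -3.84
v -0.188 -3.133 -1.952
v -0.929 -2.408 -2.216
v 0.26 -3.111 -3.981
v 0.122 -2.566 -2.093
v 0.169 -2.484 -4.169
v 0.031 -1.939 -2.281
v -0.289 -2.035 -4.332
v -0.427 -1.49 -2.444
v -0.939 -1.937 -4.408
v -1.077 -1.392 -2.52
v -1.532 -2.227 -4.368
v -1.67 -1.682 -2.48
v -1.842 -2.794 -4.227
v -1.98 -2.249 -2.339
v -1.751 -3.421 -4.039
v -1.889 -2.876 -2.151
v -1.293 -3.87 -3.876
v -1.431 -3.325 -1.988
v -0.643 -3.968 -3.8
v -0.781 -3.423 -1.912
f 2 4 1
f 5 2 1
f 1 4 3
f 3 5 1
f 2 8 4
f 6 2 5
f 6 8 2
f 4 8 3
f 7 5 3
f 3 8 7
f 7 6 5
f 8 6 7
f 9 20 14
f 9 14 10
f 9 10 16
f 9 16 19
f 9 19 20
f 10 14 18
f 14 20 13
f 20 19 11
f 19 16 15
f 16 10 17
f 12 18 13
f 12 13 11
f 12 11 15
f 12 15 17
f 12 17 18
f 13 18 14
f 11 13 20
f 15 11 19
f 17 15 16
f 18 17 10
f 22 21 25
f 22 25 23
f 23 25 26
f 23 26 24
f 25 21 27
f 25 27 26
f 26 27 28
f 26 28 24
f 27 21 29
f 27 29 28
f 28 29 30
f 28 30 24
f 29 21 31
f 29 31 30
f 30 31 32
f 30 32 24
f 31 21 33
f 31 33 32
f 32 33 34
f 32 34 24
f 33 21 35
f 33 35 34
f 34 35 36
f 34 36 24
f 35 21 37
f 35 37 36
f 36 37 38
f 36 38 24
f 37 21 39
f 37 39 38
f 38 39 40
f 38 40 24
f 39 21 41
f 39 41 40
f 40 41 42
f 40 42 24
f 41 21 22
f 41 22 42
f 42 22 23
f 42 23 24
f 44 46 43
f 47 44 43
f 43 46 45
f 45 47 43
f 44 50 46
f 48 44 47
f 48 50 44
f 46 50 45
f 49 47 45
f 45 50 49
f 49 48 47
f 50 48 49
f 52 51 55
f 52 55 53
f 53 55 56
f 53 56 54
f 55 51 57
f 55 57 56
f 56 57 58
f 56 58 54
f 57 51 59
f 57 59 58
f 58 59 60
f 58 60 54
f 59 51 61
f 59 61 60
f 60 61 62
f 60 62 54
f 61 51 63
f 61 63 62
f 62 63 64
f 62 64 54
f 63 51 65
f 63 65 64
f 64 65 66
f 64 66 54
f 65 51 67
f 65 67 66
f 66 67 68
f 66 68 54
f 67 51 69
f 67 69 68
f 68 69 70
f 68 70 54
f 69 51 71
f 69 71 70
f 70 71 72
f 70 72 54
f 71 51 52
f 71 52 72
f 72 52 53
f 72 53 54



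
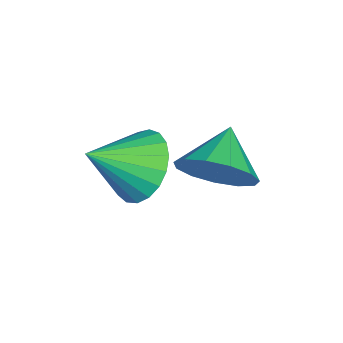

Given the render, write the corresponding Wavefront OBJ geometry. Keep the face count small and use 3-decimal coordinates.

v -1.202 -1.122 -2.382
v -0.37 -1.123 -2.901
v -0.678 -2.258 -1.538
v -0.283 -0.861 -2.601
v -0.355 -0.643 -2.264
v -0.573 -0.509 -1.948
v -0.9 -0.48 -1.706
v -1.279 -0.562 -1.582
v -1.645 -0.741 -1.596
v -1.934 -0.986 -1.746
v -2.097 -1.254 -2.006
v -2.105 -1.5 -2.331
v -1.956 -1.68 -2.665
v -1.678 -1.763 -2.95
v -1.317 -1.736 -3.137
v -0.936 -1.602 -3.194
v -0.601 -1.386 -3.11
v -2.363 0.476 -3.611
v -1.893 0.257 -2.744
v -3.497 0.744 -2.929
v -1.815 0.814 -2.832
v -1.911 1.263 -3.168
v -2.15 1.463 -3.644
v -2.457 1.35 -4.11
v -2.734 0.959 -4.417
v -2.893 0.415 -4.468
v -2.884 -0.11 -4.248
v -2.709 -0.448 -3.825
v -2.425 -0.493 -3.334
v -2.121 -0.23 -2.931
f 2 1 4
f 2 4 3
f 4 1 5
f 4 5 3
f 5 1 6
f 5 6 3
f 6 1 7
f 6 7 3
f 7 1 8
f 7 8 3
f 8 1 9
f 8 9 3
f 9 1 10
f 9 10 3
f 10 1 11
f 10 11 3
f 11 1 12
f 11 12 3
f 12 1 13
f 12 13 3
f 13 1 14
f 13 14 3
f 14 1 15
f 14 15 3
f 15 1 16
f 15 16 3
f 16 1 17
f 16 17 3
f 17 1 2
f 17 2 3
f 19 18 21
f 19 21 20
f 21 18 22
f 21 22 20
f 22 18 23
f 22 23 20
f 23 18 24
f 23 24 20
f 24 18 25
f 24 25 20
f 25 18 26
f 25 26 20
f 26 18 27
f 26 27 20
f 27 18 28
f 27 28 20
f 28 18 29
f 28 29 20
f 29 18 30
f 29 30 20
f 30 18 19
f 30 19 20



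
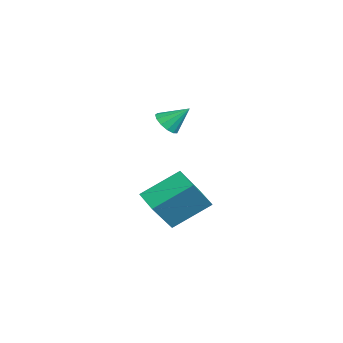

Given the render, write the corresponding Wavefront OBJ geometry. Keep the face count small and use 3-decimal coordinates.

v 2.54 -0.167 1.848
v 3.048 0.06 1.512
v 2.7 0.727 2.692
v 2.753 0.234 1.383
v 2.39 0.281 1.402
v 2.075 0.186 1.562
v 1.908 -0.022 1.814
v 1.941 -0.275 2.076
v 2.165 -0.494 2.266
v 2.508 -0.61 2.323
v 2.861 -0.584 2.229
v 3.112 -0.427 2.015
v 3.182 -0.187 1.747
v 2.545 0.048 -3.971
v 1.541 -0.399 -3.597
v 2.227 1.693 -2.86
v 1.223 1.246 -2.487
v 3.497 -0.806 -2.433
v 2.493 -1.253 -2.06
v 3.179 0.839 -1.323
v 2.175 0.392 -0.949
f 2 1 4
f 2 4 3
f 4 1 5
f 4 5 3
f 5 1 6
f 5 6 3
f 6 1 7
f 6 7 3
f 7 1 8
f 7 8 3
f 8 1 9
f 8 9 3
f 9 1 10
f 9 10 3
f 10 1 11
f 10 11 3
f 11 1 12
f 11 12 3
f 12 1 13
f 12 13 3
f 13 1 2
f 13 2 3
f 15 17 14
f 18 15 14
f 14 17 16
f 16 18 14
f 15 21 17
f 19 15 18
f 19 21 15
f 17 21 16
f 20 18 16
f 16 21 20
f 20 19 18
f 21 19 20



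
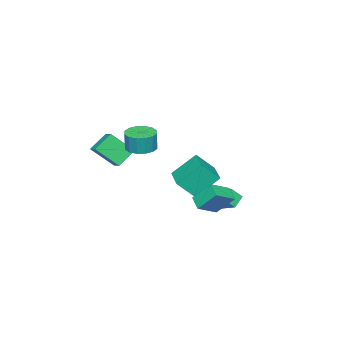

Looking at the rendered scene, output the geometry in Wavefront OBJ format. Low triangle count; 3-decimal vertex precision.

v -2.705 -1.496 -2.241
v -3.752 -0.448 -0.838
v -3.419 -0.666 -3.394
v -4.466 0.381 -1.991
v -1.294 -0.181 -2.169
v -2.341 0.866 -0.766
v -2.008 0.648 -3.322
v -3.055 1.696 -1.919
v 1.018 2.442 -1.58
v 0.713 3.46 -0.358
v -0.208 2.9 -2.269
v -0.514 3.919 -1.047
v 1.534 3.141 -2.033
v 1.228 4.16 -0.811
v 0.307 3.6 -2.722
v 0.002 4.618 -1.5
v -1.354 -3.55 -0.344
v -0.805 -2.777 0.059
v -0.243 -3.873 -1.235
v 0.306 -3.101 -0.831
v -0.646 -4.739 0.971
v -0.097 -3.967 1.375
v 0.465 -5.063 0.081
v 1.014 -4.29 0.484
v -3.182 1.305 -3.11
v -2.753 2.656 -2.412
v -3.622 1.792 -3.783
v -3.194 3.143 -3.085
v -2.366 1.317 -3.635
v -1.938 2.668 -2.937
v -2.807 1.804 -4.308
v -2.378 3.155 -3.61
v 0.828 -1.166 1.372
v 1.71 -0.851 1.292
v 1.814 -0.819 2.547
v 0.932 -1.134 2.628
v 1.434 -0.45 1.304
v 1.538 -0.419 2.56
v 0.996 -0.242 1.335
v 1.099 -0.21 2.591
v 0.512 -0.28 1.376
v 0.616 -0.249 2.631
v 0.114 -0.557 1.416
v 0.217 -0.525 2.671
v -0.094 -0.996 1.444
v 0.01 -0.964 2.699
v -0.054 -1.481 1.453
v 0.05 -1.449 2.708
v 0.222 -1.881 1.44
v 0.326 -1.85 2.696
v 0.661 -2.09 1.409
v 0.764 -2.058 2.665
v 1.144 -2.051 1.369
v 1.248 -2.02 2.624
v 1.543 -1.775 1.329
v 1.646 -1.743 2.584
v 1.75 -1.336 1.301
v 1.854 -1.304 2.556
f 2 4 1
f 5 2 1
f 1 4 3
f 3 5 1
f 2 8 4
f 6 2 5
f 6 8 2
f 4 8 3
f 7 5 3
f 3 8 7
f 7 6 5
f 8 6 7
f 10 12 9
f 13 10 9
f 9 12 11
f 11 13 9
f 10 16 12
f 14 10 13
f 14 16 10
f 12 16 11
f 15 13 11
f 11 16 15
f 15 14 13
f 16 14 15
f 18 20 17
f 21 18 17
f 17 20 19
f 19 21 17
f 18 24 20
f 22 18 21
f 22 24 18
f 20 24 19
f 23 21 19
f 19 24 23
f 23 22 21
f 24 22 23
f 26 28 25
f 29 26 25
f 25 28 27
f 27 29 25
f 26 32 28
f 30 26 29
f 30 32 26
f 28 32 27
f 31 29 27
f 27 32 31
f 31 30 29
f 32 30 31
f 34 33 37
f 34 37 35
f 35 37 38
f 35 38 36
f 37 33 39
f 37 39 38
f 38 39 40
f 38 40 36
f 39 33 41
f 39 41 40
f 40 41 42
f 40 42 36
f 41 33 43
f 41 43 42
f 42 43 44
f 42 44 36
f 43 33 45
f 43 45 44
f 44 45 46
f 44 46 36
f 45 33 47
f 45 47 46
f 46 47 48
f 46 48 36
f 47 33 49
f 47 49 48
f 48 49 50
f 48 50 36
f 49 33 51
f 49 51 50
f 50 51 52
f 50 52 36
f 51 33 53
f 51 53 52
f 52 53 54
f 52 54 36
f 53 33 55
f 53 55 54
f 54 55 56
f 54 56 36
f 55 33 57
f 55 57 56
f 56 57 58
f 56 58 36
f 57 33 34
f 57 34 58
f 58 34 35
f 58 35 36



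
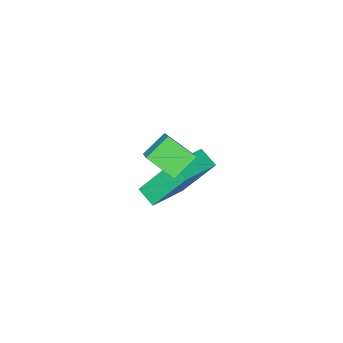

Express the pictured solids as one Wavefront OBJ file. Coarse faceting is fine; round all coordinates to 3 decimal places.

v -4.239 -2.413 -2.621
v -4.124 -3.134 -2.206
v -5.021 -1.51 -0.833
v -4.906 -2.231 -0.418
v -2.654 -1.909 -2.182
v -2.539 -2.63 -1.767
v -3.436 -1.006 -0.394
v -3.321 -1.727 0.021
v -3.536 -0.829 1.182
v -3.029 -1.721 1.842
v -2.802 0.497 2.41
v -2.296 -0.395 3.071
v -2.624 -0.765 0.569
v -2.118 -1.657 1.23
v -1.891 0.561 1.798
v -1.384 -0.331 2.458
f 2 4 1
f 5 2 1
f 1 4 3
f 3 5 1
f 2 8 4
f 6 2 5
f 6 8 2
f 4 8 3
f 7 5 3
f 3 8 7
f 7 6 5
f 8 6 7
f 10 12 9
f 13 10 9
f 9 12 11
f 11 13 9
f 10 16 12
f 14 10 13
f 14 16 10
f 12 16 11
f 15 13 11
f 11 16 15
f 15 14 13
f 16 14 15



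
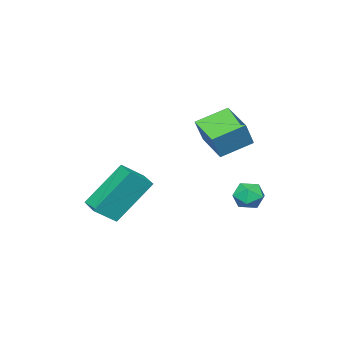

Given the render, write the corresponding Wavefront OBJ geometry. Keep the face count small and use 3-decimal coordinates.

v -2.525 1.961 -1.189
v -3.133 0.738 -0.733
v -3.583 2.699 -0.62
v -4.191 1.475 -0.164
v -1.889 2.045 -0.116
v -2.497 0.821 0.34
v -2.947 2.782 0.453
v -3.555 1.559 0.909
v -4.17 2.814 -3.466
v -3.632 2.855 -3.903
v -3.588 2.105 -2.817
v -3.05 2.146 -3.254
v -3.226 2.696 -2.868
v -3.586 3.133 -3.269
v -3.634 1.827 -3.451
v -3.994 2.264 -3.852
v -3.302 2.245 -3.894
v -3.049 2.782 -3.534
v -4.171 2.178 -3.186
v -3.918 2.715 -2.826
v -0.499 0.026 -1.956
v 0.316 -0.372 -1.248
v -0.05 0.802 -2.036
v 0.764 0.404 -1.329
v 0.596 -0.784 -3.671
v 1.41 -1.182 -2.964
v 1.044 -0.008 -3.752
v 1.859 -0.406 -3.044
f 2 4 1
f 5 2 1
f 1 4 3
f 3 5 1
f 2 8 4
f 6 2 5
f 6 8 2
f 4 8 3
f 7 5 3
f 3 8 7
f 7 6 5
f 8 6 7
f 9 20 14
f 9 14 10
f 9 10 16
f 9 16 19
f 9 19 20
f 10 14 18
f 14 20 13
f 20 19 11
f 19 16 15
f 16 10 17
f 12 18 13
f 12 13 11
f 12 11 15
f 12 15 17
f 12 17 18
f 13 18 14
f 11 13 20
f 15 11 19
f 17 15 16
f 18 17 10
f 22 24 21
f 25 22 21
f 21 24 23
f 23 25 21
f 22 28 24
f 26 22 25
f 26 28 22
f 24 28 23
f 27 25 23
f 23 28 27
f 27 26 25
f 28 26 27



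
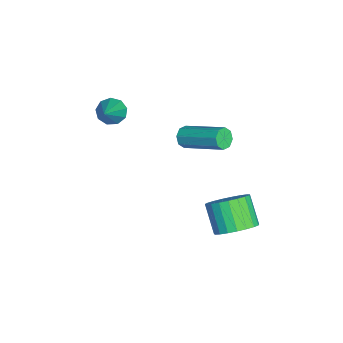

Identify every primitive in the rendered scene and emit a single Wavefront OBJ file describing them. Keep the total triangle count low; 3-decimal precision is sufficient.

v -1.356 -1.523 0.883
v -0.964 -1.25 0.426
v 0.276 -1.697 2.177
v -1.14 -0.929 0.691
v -1.417 -0.886 1.045
v -1.665 -1.141 1.323
v -1.768 -1.574 1.395
v -1.678 -1.984 1.227
v -1.438 -2.177 0.898
v -1.159 -2.065 0.561
v -0.972 -1.698 0.375
v -0.602 1.493 0.001
v -0.235 1.472 -0.381
v 0.749 3.066 0.476
v 0.382 3.087 0.859
v -0.545 1.715 -0.476
v 0.438 3.309 0.381
v -0.889 1.828 -0.292
v 0.095 3.422 0.565
v -1.064 1.745 0.064
v -0.08 3.339 0.921
v -0.969 1.514 0.384
v 0.015 3.108 1.241
v -0.658 1.271 0.479
v 0.325 2.865 1.336
v -0.315 1.158 0.295
v 0.669 2.752 1.152
v -0.14 1.241 -0.061
v 0.844 2.835 0.796
v 2.643 3.654 -2.882
v 3.346 3.68 -2.273
v 2.44 3.292 -1.21
v 1.737 3.266 -1.818
v 3.211 4.042 -2.256
v 2.305 3.654 -1.193
v 2.978 4.337 -2.347
v 2.072 3.949 -1.283
v 2.687 4.514 -2.53
v 1.781 4.126 -1.467
v 2.388 4.542 -2.774
v 1.483 4.154 -1.711
v 2.134 4.417 -3.037
v 1.228 4.029 -1.973
v 1.967 4.16 -3.273
v 1.061 3.771 -2.209
v 1.918 3.815 -3.441
v 1.012 3.427 -2.378
v 1.993 3.442 -3.513
v 1.087 3.054 -2.449
v 2.181 3.107 -3.475
v 1.275 2.718 -2.411
v 2.449 2.865 -3.335
v 1.543 2.477 -2.271
v 2.75 2.761 -3.116
v 1.845 2.372 -2.053
v 3.033 2.81 -2.857
v 2.127 2.422 -1.794
v 3.249 3.006 -2.603
v 2.343 2.618 -1.539
v 3.359 3.314 -2.396
v 2.453 2.925 -1.332
f 2 1 4
f 2 4 3
f 4 1 5
f 4 5 3
f 5 1 6
f 5 6 3
f 6 1 7
f 6 7 3
f 7 1 8
f 7 8 3
f 8 1 9
f 8 9 3
f 9 1 10
f 9 10 3
f 10 1 11
f 10 11 3
f 11 1 2
f 11 2 3
f 13 12 16
f 13 16 14
f 14 16 17
f 14 17 15
f 16 12 18
f 16 18 17
f 17 18 19
f 17 19 15
f 18 12 20
f 18 20 19
f 19 20 21
f 19 21 15
f 20 12 22
f 20 22 21
f 21 22 23
f 21 23 15
f 22 12 24
f 22 24 23
f 23 24 25
f 23 25 15
f 24 12 26
f 24 26 25
f 25 26 27
f 25 27 15
f 26 12 28
f 26 28 27
f 27 28 29
f 27 29 15
f 28 12 13
f 28 13 29
f 29 13 14
f 29 14 15
f 31 30 34
f 31 34 32
f 32 34 35
f 32 35 33
f 34 30 36
f 34 36 35
f 35 36 37
f 35 37 33
f 36 30 38
f 36 38 37
f 37 38 39
f 37 39 33
f 38 30 40
f 38 40 39
f 39 40 41
f 39 41 33
f 40 30 42
f 40 42 41
f 41 42 43
f 41 43 33
f 42 30 44
f 42 44 43
f 43 44 45
f 43 45 33
f 44 30 46
f 44 46 45
f 45 46 47
f 45 47 33
f 46 30 48
f 46 48 47
f 47 48 49
f 47 49 33
f 48 30 50
f 48 50 49
f 49 50 51
f 49 51 33
f 50 30 52
f 50 52 51
f 51 52 53
f 51 53 33
f 52 30 54
f 52 54 53
f 53 54 55
f 53 55 33
f 54 30 56
f 54 56 55
f 55 56 57
f 55 57 33
f 56 30 58
f 56 58 57
f 57 58 59
f 57 59 33
f 58 30 60
f 58 60 59
f 59 60 61
f 59 61 33
f 60 30 31
f 60 31 61
f 61 31 32
f 61 32 33



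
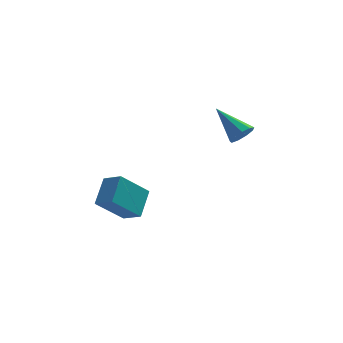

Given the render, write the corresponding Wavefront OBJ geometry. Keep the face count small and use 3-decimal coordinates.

v 3.488 1.604 0.359
v 3.84 1.339 0.99
v 2.312 2.956 1.581
v 4.107 1.748 0.794
v 4.084 2.09 0.394
v 3.783 2.205 -0.022
v 3.344 2.038 -0.261
v 2.972 1.668 -0.209
v 2.842 1.268 0.108
v 3.015 1.025 0.543
v 3.409 1.053 0.891
v -4.108 -2.985 -1.41
v -3.606 -1.687 -0.469
v -2.723 -2.487 -2.837
v -2.221 -1.189 -1.896
v -3.319 -3.671 -0.884
v -2.817 -2.373 0.057
v -1.934 -3.173 -2.311
v -1.432 -1.875 -1.37
f 2 1 4
f 2 4 3
f 4 1 5
f 4 5 3
f 5 1 6
f 5 6 3
f 6 1 7
f 6 7 3
f 7 1 8
f 7 8 3
f 8 1 9
f 8 9 3
f 9 1 10
f 9 10 3
f 10 1 11
f 10 11 3
f 11 1 2
f 11 2 3
f 13 15 12
f 16 13 12
f 12 15 14
f 14 16 12
f 13 19 15
f 17 13 16
f 17 19 13
f 15 19 14
f 18 16 14
f 14 19 18
f 18 17 16
f 19 17 18



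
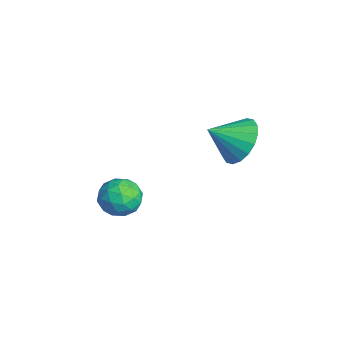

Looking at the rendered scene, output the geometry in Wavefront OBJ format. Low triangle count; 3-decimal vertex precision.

v 0.135 2.42 1.984
v 0.677 2.068 1.512
v 0.085 1.52 2.596
v 0.878 2.226 1.76
v 0.933 2.421 2.052
v 0.829 2.617 2.331
v 0.588 2.774 2.541
v 0.257 2.86 2.641
v -0.098 2.86 2.61
v -0.406 2.772 2.456
v -0.607 2.615 2.208
v -0.662 2.419 1.915
v -0.558 2.223 1.637
v -0.317 2.067 1.427
v 0.014 1.98 1.327
v 0.369 1.981 1.357
v -0.05 -0.957 0.494
v 0.154 -0.688 1.051
v 0.926 -1.312 0.309
v 1.13 -1.043 0.866
v 0.728 -1.556 0.88
v 0.125 -1.336 0.994
v 0.955 -0.664 0.366
v 0.352 -0.444 0.48
v 0.776 -0.506 0.972
v 0.635 -1.058 1.29
v 0.445 -0.942 0.07
v 0.304 -1.494 0.388
v -0.033 -0.791 0.789
v 1.113 -1.209 0.571
v 0.877 -1.511 0.579
v 0.997 -1.352 0.907
v -0.051 -1.172 0.755
v 0.069 -1.014 1.083
v 0.406 -1.525 0.982
v 1.011 -0.986 0.277
v 1.131 -0.828 0.605
v 0.083 -0.648 0.453
v 0.203 -0.489 0.781
v 0.674 -0.475 0.378
v 0.452 -0.526 1.07
v 1.025 -0.735 0.961
v 0.923 -0.512 0.667
v 0.568 -0.383 0.734
v 0.369 -0.85 1.257
v 0.942 -1.06 1.148
v 0.706 -1.361 1.156
v 0.352 -1.232 1.223
v 0.734 -0.744 1.21
v 0.138 -0.94 0.212
v 0.711 -1.15 0.103
v 0.728 -0.768 0.137
v 0.374 -0.639 0.204
v 0.055 -1.265 0.399
v 0.628 -1.474 0.29
v 0.512 -1.617 0.626
v 0.157 -1.488 0.693
v 0.346 -1.256 0.15
f 2 1 4
f 2 4 3
f 4 1 5
f 4 5 3
f 5 1 6
f 5 6 3
f 6 1 7
f 6 7 3
f 7 1 8
f 7 8 3
f 8 1 9
f 8 9 3
f 9 1 10
f 9 10 3
f 10 1 11
f 10 11 3
f 11 1 12
f 11 12 3
f 12 1 13
f 12 13 3
f 13 1 14
f 13 14 3
f 14 1 15
f 14 15 3
f 15 1 16
f 15 16 3
f 16 1 2
f 16 2 3
f 17 54 33
f 54 28 57
f 33 57 22
f 54 57 33
f 17 33 29
f 33 22 34
f 29 34 18
f 33 34 29
f 17 29 38
f 29 18 39
f 38 39 24
f 29 39 38
f 17 38 50
f 38 24 53
f 50 53 27
f 38 53 50
f 17 50 54
f 50 27 58
f 54 58 28
f 50 58 54
f 18 34 45
f 34 22 48
f 45 48 26
f 34 48 45
f 22 57 35
f 57 28 56
f 35 56 21
f 57 56 35
f 28 58 55
f 58 27 51
f 55 51 19
f 58 51 55
f 27 53 52
f 53 24 40
f 52 40 23
f 53 40 52
f 24 39 44
f 39 18 41
f 44 41 25
f 39 41 44
f 20 46 32
f 46 26 47
f 32 47 21
f 46 47 32
f 20 32 30
f 32 21 31
f 30 31 19
f 32 31 30
f 20 30 37
f 30 19 36
f 37 36 23
f 30 36 37
f 20 37 42
f 37 23 43
f 42 43 25
f 37 43 42
f 20 42 46
f 42 25 49
f 46 49 26
f 42 49 46
f 21 47 35
f 47 26 48
f 35 48 22
f 47 48 35
f 19 31 55
f 31 21 56
f 55 56 28
f 31 56 55
f 23 36 52
f 36 19 51
f 52 51 27
f 36 51 52
f 25 43 44
f 43 23 40
f 44 40 24
f 43 40 44
f 26 49 45
f 49 25 41
f 45 41 18
f 49 41 45



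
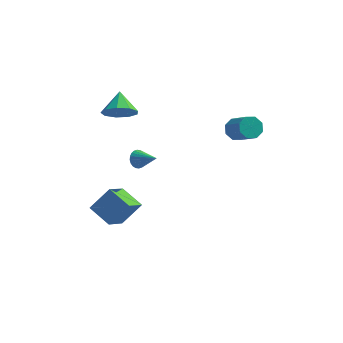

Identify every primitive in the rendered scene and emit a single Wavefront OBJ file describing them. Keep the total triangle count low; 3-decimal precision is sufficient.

v -1.231 -2.101 1.569
v -0.872 -1.81 1.186
v -0.109 -2.639 2.211
v -0.894 -1.652 1.357
v -0.967 -1.562 1.56
v -1.08 -1.554 1.765
v -1.216 -1.629 1.939
v -1.355 -1.776 2.058
v -1.474 -1.972 2.102
v -1.557 -2.188 2.065
v -1.59 -2.391 1.952
v -1.568 -2.549 1.781
v -1.495 -2.639 1.578
v -1.381 -2.648 1.373
v -1.245 -2.572 1.198
v -1.107 -2.425 1.08
v -0.987 -2.229 1.036
v -0.905 -2.013 1.073
v -2.884 0.707 3.057
v -2.23 0.327 3.757
v -3.156 1.873 3.943
v -1.886 0.748 3.309
v -2.009 1.15 2.743
v -2.541 1.344 2.324
v -3.233 1.24 2.248
v -3.763 0.887 2.55
v -3.881 0.449 3.09
v -3.532 0.132 3.614
v -2.88 0.084 3.877
v -2.885 -2.146 -4.087
v -4.134 -1.418 -3.475
v -2.522 -0.635 -5.145
v -3.771 0.093 -4.533
v -1.909 -1.513 -2.847
v -3.158 -0.785 -2.235
v -1.546 -0.002 -3.905
v -2.795 0.726 -3.293
v 3.207 2.59 1.274
v 3.565 2.317 0.662
v 4.511 1.377 1.633
v 4.153 1.65 2.246
v 3.82 2.794 0.875
v 4.766 1.854 1.846
v 3.717 3.152 1.322
v 4.662 2.212 2.293
v 3.314 3.18 1.741
v 4.26 2.24 2.713
v 2.849 2.863 1.887
v 3.795 1.923 2.858
v 2.594 2.386 1.674
v 3.54 1.446 2.645
v 2.698 2.028 1.227
v 3.643 1.088 2.198
v 3.1 2 0.807
v 4.046 1.06 1.779
f 2 1 4
f 2 4 3
f 4 1 5
f 4 5 3
f 5 1 6
f 5 6 3
f 6 1 7
f 6 7 3
f 7 1 8
f 7 8 3
f 8 1 9
f 8 9 3
f 9 1 10
f 9 10 3
f 10 1 11
f 10 11 3
f 11 1 12
f 11 12 3
f 12 1 13
f 12 13 3
f 13 1 14
f 13 14 3
f 14 1 15
f 14 15 3
f 15 1 16
f 15 16 3
f 16 1 17
f 16 17 3
f 17 1 18
f 17 18 3
f 18 1 2
f 18 2 3
f 20 19 22
f 20 22 21
f 22 19 23
f 22 23 21
f 23 19 24
f 23 24 21
f 24 19 25
f 24 25 21
f 25 19 26
f 25 26 21
f 26 19 27
f 26 27 21
f 27 19 28
f 27 28 21
f 28 19 29
f 28 29 21
f 29 19 20
f 29 20 21
f 31 33 30
f 34 31 30
f 30 33 32
f 32 34 30
f 31 37 33
f 35 31 34
f 35 37 31
f 33 37 32
f 36 34 32
f 32 37 36
f 36 35 34
f 37 35 36
f 39 38 42
f 39 42 40
f 40 42 43
f 40 43 41
f 42 38 44
f 42 44 43
f 43 44 45
f 43 45 41
f 44 38 46
f 44 46 45
f 45 46 47
f 45 47 41
f 46 38 48
f 46 48 47
f 47 48 49
f 47 49 41
f 48 38 50
f 48 50 49
f 49 50 51
f 49 51 41
f 50 38 52
f 50 52 51
f 51 52 53
f 51 53 41
f 52 38 54
f 52 54 53
f 53 54 55
f 53 55 41
f 54 38 39
f 54 39 55
f 55 39 40
f 55 40 41



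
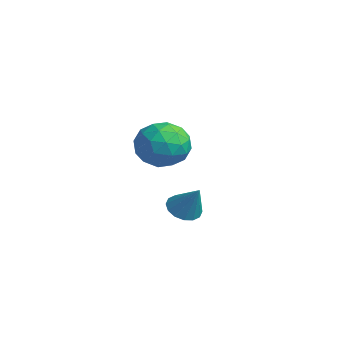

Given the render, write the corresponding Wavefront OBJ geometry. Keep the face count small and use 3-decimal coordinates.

v -3.334 2.826 2.892
v -2.976 2.533 3.645
v -4.544 2.127 3.195
v -4.186 1.834 3.948
v -4.381 2.691 3.856
v -3.634 3.122 3.668
v -3.886 1.538 3.172
v -3.139 1.969 2.984
v -3.318 1.737 3.818
v -3.624 2.449 4.24
v -3.896 2.211 2.6
v -4.202 2.923 3.022
v -3.049 2.741 3.242
v -4.471 1.919 3.598
v -4.586 2.423 3.544
v -4.375 2.251 3.986
v -3.435 3.087 3.256
v -3.225 2.915 3.698
v -4.051 3.008 3.822
v -4.295 1.745 3.142
v -4.085 1.573 3.584
v -3.145 2.409 2.854
v -2.934 2.237 3.296
v -3.469 1.652 3.018
v -3.039 2.101 3.786
v -3.75 1.69 3.964
v -3.574 1.516 3.508
v -3.135 1.769 3.398
v -3.219 2.519 4.034
v -3.93 2.109 4.212
v -4.045 2.612 4.158
v -3.606 2.866 4.048
v -3.42 2.052 4.136
v -3.59 2.551 2.628
v -4.301 2.141 2.806
v -3.914 1.794 2.792
v -3.475 2.048 2.682
v -3.77 2.97 2.876
v -4.481 2.559 3.054
v -4.385 2.891 3.442
v -3.946 3.144 3.332
v -4.1 2.608 2.704
v -0.556 1.433 2.348
v -0.233 1.742 2.064
v 0.056 1.587 3.212
v -0.422 1.912 2.167
v -0.647 1.954 2.319
v -0.847 1.856 2.479
v -0.97 1.644 2.603
v -0.981 1.376 2.659
v -0.879 1.123 2.632
v -0.69 0.953 2.529
v -0.465 0.911 2.377
v -0.265 1.009 2.218
v -0.142 1.221 2.093
v -0.131 1.489 2.037
f 1 38 17
f 38 12 41
f 17 41 6
f 38 41 17
f 1 17 13
f 17 6 18
f 13 18 2
f 17 18 13
f 1 13 22
f 13 2 23
f 22 23 8
f 13 23 22
f 1 22 34
f 22 8 37
f 34 37 11
f 22 37 34
f 1 34 38
f 34 11 42
f 38 42 12
f 34 42 38
f 2 18 29
f 18 6 32
f 29 32 10
f 18 32 29
f 6 41 19
f 41 12 40
f 19 40 5
f 41 40 19
f 12 42 39
f 42 11 35
f 39 35 3
f 42 35 39
f 11 37 36
f 37 8 24
f 36 24 7
f 37 24 36
f 8 23 28
f 23 2 25
f 28 25 9
f 23 25 28
f 4 30 16
f 30 10 31
f 16 31 5
f 30 31 16
f 4 16 14
f 16 5 15
f 14 15 3
f 16 15 14
f 4 14 21
f 14 3 20
f 21 20 7
f 14 20 21
f 4 21 26
f 21 7 27
f 26 27 9
f 21 27 26
f 4 26 30
f 26 9 33
f 30 33 10
f 26 33 30
f 5 31 19
f 31 10 32
f 19 32 6
f 31 32 19
f 3 15 39
f 15 5 40
f 39 40 12
f 15 40 39
f 7 20 36
f 20 3 35
f 36 35 11
f 20 35 36
f 9 27 28
f 27 7 24
f 28 24 8
f 27 24 28
f 10 33 29
f 33 9 25
f 29 25 2
f 33 25 29
f 44 43 46
f 44 46 45
f 46 43 47
f 46 47 45
f 47 43 48
f 47 48 45
f 48 43 49
f 48 49 45
f 49 43 50
f 49 50 45
f 50 43 51
f 50 51 45
f 51 43 52
f 51 52 45
f 52 43 53
f 52 53 45
f 53 43 54
f 53 54 45
f 54 43 55
f 54 55 45
f 55 43 56
f 55 56 45
f 56 43 44
f 56 44 45



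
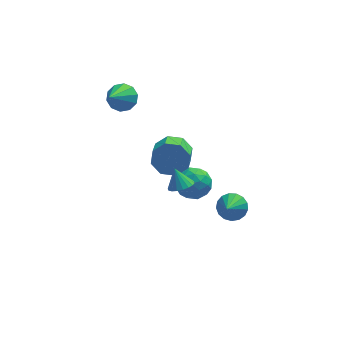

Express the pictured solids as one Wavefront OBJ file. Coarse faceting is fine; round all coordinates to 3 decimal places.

v 0.894 3.06 -2.283
v 1.435 3.203 -3.072
v 1.985 2.097 -1.708
v 2.526 2.24 -2.497
v 2.397 2.958 -1.862
v 1.723 3.554 -2.217
v 1.697 1.746 -2.563
v 1.023 2.342 -2.918
v 1.932 2.391 -3.245
v 2.365 3.14 -2.811
v 1.055 2.16 -1.969
v 1.488 2.909 -1.535
v 1.069 3.216 -2.728
v 2.351 2.084 -2.052
v 2.276 2.506 -1.679
v 2.594 2.59 -2.142
v 1.238 3.422 -2.226
v 1.556 3.506 -2.689
v 2.122 3.362 -1.978
v 1.864 1.794 -2.091
v 2.182 1.878 -2.554
v 0.826 2.71 -2.638
v 1.144 2.794 -3.101
v 1.298 1.938 -2.802
v 1.679 2.823 -3.293
v 2.32 2.257 -2.955
v 1.833 1.967 -2.994
v 1.436 2.317 -3.203
v 1.933 3.263 -3.038
v 2.575 2.697 -2.7
v 2.499 3.119 -2.327
v 2.103 3.469 -2.536
v 2.225 2.786 -3.14
v 0.845 2.603 -2.08
v 1.487 2.037 -1.742
v 1.317 1.831 -2.244
v 0.921 2.181 -2.453
v 1.1 3.043 -1.825
v 1.741 2.477 -1.487
v 1.984 2.983 -1.577
v 1.587 3.333 -1.786
v 1.195 2.514 -1.64
v 0.738 2.888 -0.014
v 1.243 3.168 0.766
v 1.008 2.011 1.333
v 0.502 1.732 0.554
v 0.523 3.34 0.817
v 0.287 2.183 1.385
v -0.072 3.248 0.382
v -0.307 2.091 0.95
v -0.192 2.945 -0.285
v -0.427 1.788 0.283
v 0.232 2.609 -0.793
v -0.003 1.452 -0.226
v 0.953 2.437 -0.845
v 0.717 1.28 -0.277
v 1.547 2.529 -0.41
v 1.312 1.372 0.158
v 1.667 2.832 0.257
v 1.432 1.675 0.825
v 2.987 -1.695 0.073
v 3.685 -1.969 0.086
v 2.613 -2.605 0.907
v 3.683 -1.726 0.35
v 3.521 -1.476 0.551
v 3.237 -1.276 0.642
v 2.896 -1.172 0.602
v 2.575 -1.188 0.442
v 2.349 -1.32 0.196
v 2.269 -1.538 -0.077
v 2.353 -1.792 -0.317
v 2.582 -2.024 -0.467
v 2.904 -2.18 -0.493
v 3.245 -2.226 -0.39
v 3.527 -2.149 -0.181
v 0.764 -0.532 0.753
v 1.247 -0.103 0.677
v 0.496 -0.068 1.667
v 1.025 0.027 0.546
v 0.751 0.046 0.456
v 0.479 -0.049 0.424
v 0.264 -0.239 0.458
v 0.148 -0.488 0.55
v 0.155 -0.745 0.682
v 0.282 -0.96 0.828
v 0.504 -1.09 0.959
v 0.778 -1.11 1.049
v 1.05 -1.015 1.081
v 1.264 -0.824 1.048
v 1.38 -0.575 0.956
v 1.374 -0.318 0.824
v -1.559 4.114 3.312
v -1.014 4.342 3.851
v -2.261 2.826 4.568
v -1.416 4.622 3.913
v -1.873 4.708 3.746
v -2.211 4.567 3.413
v -2.299 4.253 3.042
v -2.105 3.885 2.774
v -1.702 3.605 2.711
v -1.245 3.519 2.879
v -0.908 3.66 3.212
v -0.819 3.974 3.583
f 1 38 17
f 38 12 41
f 17 41 6
f 38 41 17
f 1 17 13
f 17 6 18
f 13 18 2
f 17 18 13
f 1 13 22
f 13 2 23
f 22 23 8
f 13 23 22
f 1 22 34
f 22 8 37
f 34 37 11
f 22 37 34
f 1 34 38
f 34 11 42
f 38 42 12
f 34 42 38
f 2 18 29
f 18 6 32
f 29 32 10
f 18 32 29
f 6 41 19
f 41 12 40
f 19 40 5
f 41 40 19
f 12 42 39
f 42 11 35
f 39 35 3
f 42 35 39
f 11 37 36
f 37 8 24
f 36 24 7
f 37 24 36
f 8 23 28
f 23 2 25
f 28 25 9
f 23 25 28
f 4 30 16
f 30 10 31
f 16 31 5
f 30 31 16
f 4 16 14
f 16 5 15
f 14 15 3
f 16 15 14
f 4 14 21
f 14 3 20
f 21 20 7
f 14 20 21
f 4 21 26
f 21 7 27
f 26 27 9
f 21 27 26
f 4 26 30
f 26 9 33
f 30 33 10
f 26 33 30
f 5 31 19
f 31 10 32
f 19 32 6
f 31 32 19
f 3 15 39
f 15 5 40
f 39 40 12
f 15 40 39
f 7 20 36
f 20 3 35
f 36 35 11
f 20 35 36
f 9 27 28
f 27 7 24
f 28 24 8
f 27 24 28
f 10 33 29
f 33 9 25
f 29 25 2
f 33 25 29
f 44 43 47
f 44 47 45
f 45 47 48
f 45 48 46
f 47 43 49
f 47 49 48
f 48 49 50
f 48 50 46
f 49 43 51
f 49 51 50
f 50 51 52
f 50 52 46
f 51 43 53
f 51 53 52
f 52 53 54
f 52 54 46
f 53 43 55
f 53 55 54
f 54 55 56
f 54 56 46
f 55 43 57
f 55 57 56
f 56 57 58
f 56 58 46
f 57 43 59
f 57 59 58
f 58 59 60
f 58 60 46
f 59 43 44
f 59 44 60
f 60 44 45
f 60 45 46
f 62 61 64
f 62 64 63
f 64 61 65
f 64 65 63
f 65 61 66
f 65 66 63
f 66 61 67
f 66 67 63
f 67 61 68
f 67 68 63
f 68 61 69
f 68 69 63
f 69 61 70
f 69 70 63
f 70 61 71
f 70 71 63
f 71 61 72
f 71 72 63
f 72 61 73
f 72 73 63
f 73 61 74
f 73 74 63
f 74 61 75
f 74 75 63
f 75 61 62
f 75 62 63
f 77 76 79
f 77 79 78
f 79 76 80
f 79 80 78
f 80 76 81
f 80 81 78
f 81 76 82
f 81 82 78
f 82 76 83
f 82 83 78
f 83 76 84
f 83 84 78
f 84 76 85
f 84 85 78
f 85 76 86
f 85 86 78
f 86 76 87
f 86 87 78
f 87 76 88
f 87 88 78
f 88 76 89
f 88 89 78
f 89 76 90
f 89 90 78
f 90 76 91
f 90 91 78
f 91 76 77
f 91 77 78
f 93 92 95
f 93 95 94
f 95 92 96
f 95 96 94
f 96 92 97
f 96 97 94
f 97 92 98
f 97 98 94
f 98 92 99
f 98 99 94
f 99 92 100
f 99 100 94
f 100 92 101
f 100 101 94
f 101 92 102
f 101 102 94
f 102 92 103
f 102 103 94
f 103 92 93
f 103 93 94

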